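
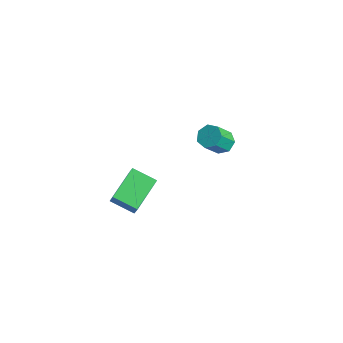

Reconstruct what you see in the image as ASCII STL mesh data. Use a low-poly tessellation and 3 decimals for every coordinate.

solid 
facet normal -0.073 0.625 -0.777
outer loop
vertex -1.682 1.661 0.961
vertex -1.971 2.118 1.356
vertex -1.32 2.031 1.225
endloop
endfacet
facet normal 0.779 -0.451 -0.436
outer loop
vertex -1.682 1.661 0.961
vertex -1.32 2.031 1.225
vertex -1.58 0.785 2.049
endloop
endfacet
facet normal 0.779 -0.451 -0.436
outer loop
vertex -1.58 0.785 2.049
vertex -1.32 2.031 1.225
vertex -1.218 1.155 2.313
endloop
endfacet
facet normal 0.073 -0.625 0.777
outer loop
vertex -1.58 0.785 2.049
vertex -1.218 1.155 2.313
vertex -1.869 1.242 2.444
endloop
endfacet
facet normal -0.073 0.625 -0.777
outer loop
vertex -1.32 2.031 1.225
vertex -1.971 2.118 1.356
vertex -1.448 2.467 1.588
endloop
endfacet
facet normal 0.973 0.216 0.083
outer loop
vertex -1.32 2.031 1.225
vertex -1.448 2.467 1.588
vertex -1.218 1.155 2.313
endloop
endfacet
facet normal 0.973 0.216 0.083
outer loop
vertex -1.218 1.155 2.313
vertex -1.448 2.467 1.588
vertex -1.346 1.591 2.675
endloop
endfacet
facet normal 0.073 -0.624 0.778
outer loop
vertex -1.218 1.155 2.313
vertex -1.346 1.591 2.675
vertex -1.869 1.242 2.444
endloop
endfacet
facet normal -0.073 0.625 -0.777
outer loop
vertex -1.448 2.467 1.588
vertex -1.971 2.118 1.356
vertex -1.97 2.64 1.776
endloop
endfacet
facet normal 0.434 0.721 0.540
outer loop
vertex -1.448 2.467 1.588
vertex -1.97 2.64 1.776
vertex -1.346 1.591 2.675
endloop
endfacet
facet normal 0.434 0.721 0.540
outer loop
vertex -1.346 1.591 2.675
vertex -1.97 2.64 1.776
vertex -1.868 1.764 2.864
endloop
endfacet
facet normal 0.074 -0.625 0.777
outer loop
vertex -1.346 1.591 2.675
vertex -1.868 1.764 2.864
vertex -1.869 1.242 2.444
endloop
endfacet
facet normal -0.073 0.625 -0.777
outer loop
vertex -1.97 2.64 1.776
vertex -1.971 2.118 1.356
vertex -2.493 2.42 1.648
endloop
endfacet
facet normal -0.431 0.682 0.590
outer loop
vertex -1.97 2.64 1.776
vertex -2.493 2.42 1.648
vertex -1.868 1.764 2.864
endloop
endfacet
facet normal -0.431 0.682 0.590
outer loop
vertex -1.868 1.764 2.864
vertex -2.493 2.42 1.648
vertex -2.391 1.544 2.736
endloop
endfacet
facet normal 0.073 -0.625 0.777
outer loop
vertex -1.868 1.764 2.864
vertex -2.391 1.544 2.736
vertex -1.869 1.242 2.444
endloop
endfacet
facet normal -0.073 0.625 -0.777
outer loop
vertex -2.493 2.42 1.648
vertex -1.971 2.118 1.356
vertex -2.623 1.972 1.3
endloop
endfacet
facet normal -0.972 0.130 0.196
outer loop
vertex -2.493 2.42 1.648
vertex -2.623 1.972 1.3
vertex -2.391 1.544 2.736
endloop
endfacet
facet normal -0.972 0.130 0.196
outer loop
vertex -2.391 1.544 2.736
vertex -2.623 1.972 1.3
vertex -2.521 1.097 2.388
endloop
endfacet
facet normal 0.072 -0.626 0.777
outer loop
vertex -2.391 1.544 2.736
vertex -2.521 1.097 2.388
vertex -1.869 1.242 2.444
endloop
endfacet
facet normal -0.074 0.626 -0.776
outer loop
vertex -2.623 1.972 1.3
vertex -1.971 2.118 1.356
vertex -2.262 1.635 0.994
endloop
endfacet
facet normal -0.780 -0.521 -0.346
outer loop
vertex -2.623 1.972 1.3
vertex -2.262 1.635 0.994
vertex -2.521 1.097 2.388
endloop
endfacet
facet normal -0.781 -0.521 -0.346
outer loop
vertex -2.521 1.097 2.388
vertex -2.262 1.635 0.994
vertex -2.16 0.759 2.082
endloop
endfacet
facet normal 0.072 -0.626 0.777
outer loop
vertex -2.521 1.097 2.388
vertex -2.16 0.759 2.082
vertex -1.869 1.242 2.444
endloop
endfacet
facet normal -0.072 0.626 -0.777
outer loop
vertex -2.262 1.635 0.994
vertex -1.971 2.118 1.356
vertex -1.682 1.661 0.961
endloop
endfacet
facet normal -0.001 -0.779 -0.627
outer loop
vertex -2.262 1.635 0.994
vertex -1.682 1.661 0.961
vertex -2.16 0.759 2.082
endloop
endfacet
facet normal -0.001 -0.779 -0.627
outer loop
vertex -2.16 0.759 2.082
vertex -1.682 1.661 0.961
vertex -1.58 0.785 2.049
endloop
endfacet
facet normal 0.072 -0.626 0.777
outer loop
vertex -2.16 0.759 2.082
vertex -1.58 0.785 2.049
vertex -1.869 1.242 2.444
endloop
endfacet
facet normal -0.491 0.156 -0.857
outer loop
vertex -1.759 -3.369 2.577
vertex -0.747 -2.737 2.112
vertex -1.099 -4.909 1.919
endloop
endfacet
facet normal -0.790 -0.494 0.363
outer loop
vertex -0.613 -5.063 2.768
vertex -1.759 -3.369 2.577
vertex -1.099 -4.909 1.919
endloop
endfacet
facet normal -0.490 0.156 -0.857
outer loop
vertex -1.099 -4.909 1.919
vertex -0.747 -2.737 2.112
vertex -0.087 -4.277 1.455
endloop
endfacet
facet normal 0.367 -0.856 -0.365
outer loop
vertex -0.087 -4.277 1.455
vertex -0.613 -5.063 2.768
vertex -1.099 -4.909 1.919
endloop
endfacet
facet normal -0.367 0.856 0.365
outer loop
vertex -1.759 -3.369 2.577
vertex -0.261 -2.891 2.961
vertex -0.747 -2.737 2.112
endloop
endfacet
facet normal -0.790 -0.494 0.363
outer loop
vertex -1.273 -3.523 3.425
vertex -1.759 -3.369 2.577
vertex -0.613 -5.063 2.768
endloop
endfacet
facet normal -0.367 0.856 0.366
outer loop
vertex -1.273 -3.523 3.425
vertex -0.261 -2.891 2.961
vertex -1.759 -3.369 2.577
endloop
endfacet
facet normal 0.790 0.494 -0.363
outer loop
vertex -0.747 -2.737 2.112
vertex -0.261 -2.891 2.961
vertex -0.087 -4.277 1.455
endloop
endfacet
facet normal 0.366 -0.856 -0.365
outer loop
vertex 0.399 -4.431 2.303
vertex -0.613 -5.063 2.768
vertex -0.087 -4.277 1.455
endloop
endfacet
facet normal 0.790 0.494 -0.363
outer loop
vertex -0.087 -4.277 1.455
vertex -0.261 -2.891 2.961
vertex 0.399 -4.431 2.303
endloop
endfacet
facet normal 0.491 -0.155 0.857
outer loop
vertex 0.399 -4.431 2.303
vertex -1.273 -3.523 3.425
vertex -0.613 -5.063 2.768
endloop
endfacet
facet normal 0.491 -0.156 0.857
outer loop
vertex -0.261 -2.891 2.961
vertex -1.273 -3.523 3.425
vertex 0.399 -4.431 2.303
endloop
endfacet

endsolid


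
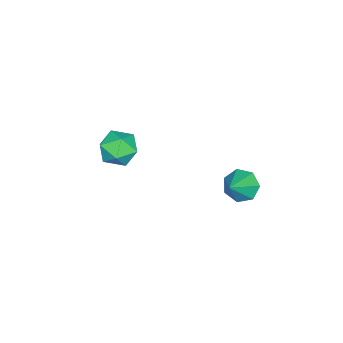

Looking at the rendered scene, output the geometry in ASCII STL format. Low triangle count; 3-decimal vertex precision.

solid 
facet normal -0.790 0.003 -0.613
outer loop
vertex 3.429 2.234 0.811
vertex 2.886 2.152 1.511
vertex 3.187 2.896 1.126
endloop
endfacet
facet normal 0.833 0.454 -0.315
outer loop
vertex 3.429 2.234 0.811
vertex 3.187 2.896 1.126
vertex 4.094 2.148 2.449
endloop
endfacet
facet normal -0.790 0.002 -0.614
outer loop
vertex 3.187 2.896 1.126
vertex 2.886 2.152 1.511
vertex 2.717 2.998 1.731
endloop
endfacet
facet normal 0.440 0.877 0.194
outer loop
vertex 3.187 2.896 1.126
vertex 2.717 2.998 1.731
vertex 4.094 2.148 2.449
endloop
endfacet
facet normal -0.790 0.002 -0.613
outer loop
vertex 2.717 2.998 1.731
vertex 2.886 2.152 1.511
vertex 2.375 2.463 2.17
endloop
endfacet
facet normal -0.008 0.637 0.770
outer loop
vertex 2.717 2.998 1.731
vertex 2.375 2.463 2.17
vertex 4.094 2.148 2.449
endloop
endfacet
facet normal -0.790 0.002 -0.613
outer loop
vertex 2.375 2.463 2.17
vertex 2.886 2.152 1.511
vertex 2.417 1.694 2.113
endloop
endfacet
facet normal -0.174 -0.082 0.981
outer loop
vertex 2.375 2.463 2.17
vertex 2.417 1.694 2.113
vertex 4.094 2.148 2.449
endloop
endfacet
facet normal -0.790 0.003 -0.613
outer loop
vertex 2.417 1.694 2.113
vertex 2.886 2.152 1.511
vertex 2.812 1.27 1.602
endloop
endfacet
facet normal 0.067 -0.742 0.667
outer loop
vertex 2.417 1.694 2.113
vertex 2.812 1.27 1.602
vertex 4.094 2.148 2.449
endloop
endfacet
facet normal -0.789 0.003 -0.614
outer loop
vertex 2.812 1.27 1.602
vertex 2.886 2.152 1.511
vertex 3.263 1.51 1.023
endloop
endfacet
facet normal 0.534 -0.843 0.066
outer loop
vertex 2.812 1.27 1.602
vertex 3.263 1.51 1.023
vertex 4.094 2.148 2.449
endloop
endfacet
facet normal -0.790 0.002 -0.613
outer loop
vertex 3.263 1.51 1.023
vertex 2.886 2.152 1.511
vertex 3.429 2.234 0.811
endloop
endfacet
facet normal 0.875 -0.309 -0.372
outer loop
vertex 3.263 1.51 1.023
vertex 3.429 2.234 0.811
vertex 4.094 2.148 2.449
endloop
endfacet
facet normal -0.245 0.677 0.694
outer loop
vertex 3.935 -2.549 2.754
vertex 3.144 -3.163 3.073
vertex 4.096 -3.264 3.508
endloop
endfacet
facet normal 0.455 0.693 0.560
outer loop
vertex 3.935 -2.549 2.754
vertex 4.096 -3.264 3.508
vertex 4.814 -3.126 2.753
endloop
endfacet
facet normal 0.544 0.828 -0.135
outer loop
vertex 3.935 -2.549 2.754
vertex 4.814 -3.126 2.753
vertex 4.306 -2.94 1.851
endloop
endfacet
facet normal -0.103 0.897 -0.430
outer loop
vertex 3.935 -2.549 2.754
vertex 4.306 -2.94 1.851
vertex 3.274 -2.963 2.049
endloop
endfacet
facet normal -0.590 0.803 0.082
outer loop
vertex 3.935 -2.549 2.754
vertex 3.274 -2.963 2.049
vertex 3.144 -3.163 3.073
endloop
endfacet
facet normal 0.720 0.043 0.693
outer loop
vertex 4.814 -3.126 2.753
vertex 4.096 -3.264 3.508
vertex 4.566 -4.097 3.071
endloop
endfacet
facet normal -0.414 0.018 0.910
outer loop
vertex 4.096 -3.264 3.508
vertex 3.144 -3.163 3.073
vertex 3.534 -4.12 3.269
endloop
endfacet
facet normal -0.972 0.222 -0.080
outer loop
vertex 3.144 -3.163 3.073
vertex 3.274 -2.963 2.049
vertex 3.026 -3.934 2.367
endloop
endfacet
facet normal -0.183 0.374 -0.909
outer loop
vertex 3.274 -2.963 2.049
vertex 4.306 -2.94 1.851
vertex 3.744 -3.796 1.612
endloop
endfacet
facet normal 0.863 0.263 -0.432
outer loop
vertex 4.306 -2.94 1.851
vertex 4.814 -3.126 2.753
vertex 4.696 -3.897 2.047
endloop
endfacet
facet normal 0.103 -0.897 0.430
outer loop
vertex 3.905 -4.511 2.366
vertex 4.566 -4.097 3.071
vertex 3.534 -4.12 3.269
endloop
endfacet
facet normal -0.544 -0.828 0.135
outer loop
vertex 3.905 -4.511 2.366
vertex 3.534 -4.12 3.269
vertex 3.026 -3.934 2.367
endloop
endfacet
facet normal -0.455 -0.693 -0.560
outer loop
vertex 3.905 -4.511 2.366
vertex 3.026 -3.934 2.367
vertex 3.744 -3.796 1.612
endloop
endfacet
facet normal 0.245 -0.677 -0.694
outer loop
vertex 3.905 -4.511 2.366
vertex 3.744 -3.796 1.612
vertex 4.696 -3.897 2.047
endloop
endfacet
facet normal 0.590 -0.803 -0.082
outer loop
vertex 3.905 -4.511 2.366
vertex 4.696 -3.897 2.047
vertex 4.566 -4.097 3.071
endloop
endfacet
facet normal 0.183 -0.374 0.909
outer loop
vertex 3.534 -4.12 3.269
vertex 4.566 -4.097 3.071
vertex 4.096 -3.264 3.508
endloop
endfacet
facet normal -0.863 -0.263 0.432
outer loop
vertex 3.026 -3.934 2.367
vertex 3.534 -4.12 3.269
vertex 3.144 -3.163 3.073
endloop
endfacet
facet normal -0.720 -0.043 -0.693
outer loop
vertex 3.744 -3.796 1.612
vertex 3.026 -3.934 2.367
vertex 3.274 -2.963 2.049
endloop
endfacet
facet normal 0.414 -0.018 -0.910
outer loop
vertex 4.696 -3.897 2.047
vertex 3.744 -3.796 1.612
vertex 4.306 -2.94 1.851
endloop
endfacet
facet normal 0.972 -0.222 0.080
outer loop
vertex 4.566 -4.097 3.071
vertex 4.696 -3.897 2.047
vertex 4.814 -3.126 2.753
endloop
endfacet

endsolid


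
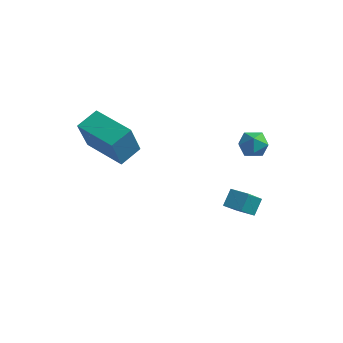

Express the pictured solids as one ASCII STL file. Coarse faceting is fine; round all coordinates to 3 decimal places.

solid 
facet normal -0.986 -0.157 0.064
outer loop
vertex 0.217 1.921 -2.915
vertex -0.057 3.23 -3.933
vertex 0.259 1.357 -3.653
endloop
endfacet
facet normal 0.163 -0.779 0.605
outer loop
vertex 1.097 1.49 -3.707
vertex 0.217 1.921 -2.915
vertex 0.259 1.357 -3.653
endloop
endfacet
facet normal -0.986 -0.157 0.064
outer loop
vertex 0.259 1.357 -3.653
vertex -0.057 3.23 -3.933
vertex -0.015 2.665 -4.67
endloop
endfacet
facet normal 0.045 -0.607 -0.793
outer loop
vertex -0.015 2.665 -4.67
vertex 1.097 1.49 -3.707
vertex 0.259 1.357 -3.653
endloop
endfacet
facet normal -0.045 0.607 0.793
outer loop
vertex 0.217 1.921 -2.915
vertex 0.781 3.363 -3.987
vertex -0.057 3.23 -3.933
endloop
endfacet
facet normal 0.164 -0.778 0.606
outer loop
vertex 1.055 2.055 -2.97
vertex 0.217 1.921 -2.915
vertex 1.097 1.49 -3.707
endloop
endfacet
facet normal -0.045 0.607 0.793
outer loop
vertex 1.055 2.055 -2.97
vertex 0.781 3.363 -3.987
vertex 0.217 1.921 -2.915
endloop
endfacet
facet normal -0.163 0.779 -0.606
outer loop
vertex -0.057 3.23 -3.933
vertex 0.781 3.363 -3.987
vertex -0.015 2.665 -4.67
endloop
endfacet
facet normal 0.045 -0.607 -0.793
outer loop
vertex 0.823 2.799 -4.725
vertex 1.097 1.49 -3.707
vertex -0.015 2.665 -4.67
endloop
endfacet
facet normal -0.164 0.779 -0.605
outer loop
vertex -0.015 2.665 -4.67
vertex 0.781 3.363 -3.987
vertex 0.823 2.799 -4.725
endloop
endfacet
facet normal 0.986 0.157 -0.064
outer loop
vertex 0.823 2.799 -4.725
vertex 1.055 2.055 -2.97
vertex 1.097 1.49 -3.707
endloop
endfacet
facet normal 0.986 0.157 -0.064
outer loop
vertex 0.781 3.363 -3.987
vertex 1.055 2.055 -2.97
vertex 0.823 2.799 -4.725
endloop
endfacet
facet normal -0.921 0.226 0.317
outer loop
vertex 0.505 3.017 -0.095
vertex 0.253 2.368 -0.365
vertex 0.504 2.408 0.337
endloop
endfacet
facet normal -0.426 0.524 0.738
outer loop
vertex 0.505 3.017 -0.095
vertex 0.504 2.408 0.337
vertex 1.089 2.871 0.346
endloop
endfacet
facet normal -0.015 0.943 0.332
outer loop
vertex 0.505 3.017 -0.095
vertex 1.089 2.871 0.346
vertex 1.199 3.118 -0.35
endloop
endfacet
facet normal -0.256 0.905 -0.339
outer loop
vertex 0.505 3.017 -0.095
vertex 1.199 3.118 -0.35
vertex 0.682 2.807 -0.789
endloop
endfacet
facet normal -0.816 0.462 -0.348
outer loop
vertex 0.505 3.017 -0.095
vertex 0.682 2.807 -0.789
vertex 0.253 2.368 -0.365
endloop
endfacet
facet normal -0.017 0.002 1.000
outer loop
vertex 1.089 2.871 0.346
vertex 0.504 2.408 0.337
vertex 1.198 2.133 0.349
endloop
endfacet
facet normal -0.817 -0.480 0.320
outer loop
vertex 0.504 2.408 0.337
vertex 0.253 2.368 -0.365
vertex 0.681 1.822 -0.09
endloop
endfacet
facet normal -0.647 -0.099 -0.756
outer loop
vertex 0.253 2.368 -0.365
vertex 0.682 2.807 -0.789
vertex 0.791 2.069 -0.786
endloop
endfacet
facet normal 0.258 0.619 -0.742
outer loop
vertex 0.682 2.807 -0.789
vertex 1.199 3.118 -0.35
vertex 1.376 2.532 -0.777
endloop
endfacet
facet normal 0.647 0.680 0.344
outer loop
vertex 1.199 3.118 -0.35
vertex 1.089 2.871 0.346
vertex 1.627 2.572 -0.075
endloop
endfacet
facet normal 0.256 -0.905 0.339
outer loop
vertex 1.375 1.923 -0.345
vertex 1.198 2.133 0.349
vertex 0.681 1.822 -0.09
endloop
endfacet
facet normal 0.015 -0.943 -0.332
outer loop
vertex 1.375 1.923 -0.345
vertex 0.681 1.822 -0.09
vertex 0.791 2.069 -0.786
endloop
endfacet
facet normal 0.426 -0.524 -0.738
outer loop
vertex 1.375 1.923 -0.345
vertex 0.791 2.069 -0.786
vertex 1.376 2.532 -0.777
endloop
endfacet
facet normal 0.921 -0.226 -0.317
outer loop
vertex 1.375 1.923 -0.345
vertex 1.376 2.532 -0.777
vertex 1.627 2.572 -0.075
endloop
endfacet
facet normal 0.816 -0.462 0.348
outer loop
vertex 1.375 1.923 -0.345
vertex 1.627 2.572 -0.075
vertex 1.198 2.133 0.349
endloop
endfacet
facet normal -0.258 -0.619 0.742
outer loop
vertex 0.681 1.822 -0.09
vertex 1.198 2.133 0.349
vertex 0.504 2.408 0.337
endloop
endfacet
facet normal -0.647 -0.680 -0.344
outer loop
vertex 0.791 2.069 -0.786
vertex 0.681 1.822 -0.09
vertex 0.253 2.368 -0.365
endloop
endfacet
facet normal 0.017 -0.002 -1.000
outer loop
vertex 1.376 2.532 -0.777
vertex 0.791 2.069 -0.786
vertex 0.682 2.807 -0.789
endloop
endfacet
facet normal 0.817 0.480 -0.320
outer loop
vertex 1.627 2.572 -0.075
vertex 1.376 2.532 -0.777
vertex 1.199 3.118 -0.35
endloop
endfacet
facet normal 0.647 0.099 0.756
outer loop
vertex 1.198 2.133 0.349
vertex 1.627 2.572 -0.075
vertex 1.089 2.871 0.346
endloop
endfacet
facet normal -0.972 0.049 0.228
outer loop
vertex -3.708 -3.144 1.622
vertex -3.531 -2.169 2.165
vertex -4.035 -2.194 0.022
endloop
endfacet
facet normal -0.157 -0.863 -0.480
outer loop
vertex -2.129 -2.291 -0.425
vertex -3.708 -3.144 1.622
vertex -4.035 -2.194 0.022
endloop
endfacet
facet normal -0.972 0.049 0.228
outer loop
vertex -4.035 -2.194 0.022
vertex -3.531 -2.169 2.165
vertex -3.858 -1.219 0.565
endloop
endfacet
facet normal -0.173 0.503 -0.847
outer loop
vertex -3.858 -1.219 0.565
vertex -2.129 -2.291 -0.425
vertex -4.035 -2.194 0.022
endloop
endfacet
facet normal 0.173 -0.503 0.847
outer loop
vertex -3.708 -3.144 1.622
vertex -1.625 -2.266 1.718
vertex -3.531 -2.169 2.165
endloop
endfacet
facet normal -0.157 -0.863 -0.480
outer loop
vertex -1.802 -3.241 1.175
vertex -3.708 -3.144 1.622
vertex -2.129 -2.291 -0.425
endloop
endfacet
facet normal 0.173 -0.503 0.847
outer loop
vertex -1.802 -3.241 1.175
vertex -1.625 -2.266 1.718
vertex -3.708 -3.144 1.622
endloop
endfacet
facet normal 0.157 0.863 0.480
outer loop
vertex -3.531 -2.169 2.165
vertex -1.625 -2.266 1.718
vertex -3.858 -1.219 0.565
endloop
endfacet
facet normal -0.173 0.503 -0.847
outer loop
vertex -1.952 -1.316 0.118
vertex -2.129 -2.291 -0.425
vertex -3.858 -1.219 0.565
endloop
endfacet
facet normal 0.157 0.863 0.480
outer loop
vertex -3.858 -1.219 0.565
vertex -1.625 -2.266 1.718
vertex -1.952 -1.316 0.118
endloop
endfacet
facet normal 0.972 -0.049 -0.228
outer loop
vertex -1.952 -1.316 0.118
vertex -1.802 -3.241 1.175
vertex -2.129 -2.291 -0.425
endloop
endfacet
facet normal 0.972 -0.049 -0.228
outer loop
vertex -1.625 -2.266 1.718
vertex -1.802 -3.241 1.175
vertex -1.952 -1.316 0.118
endloop
endfacet

endsolid


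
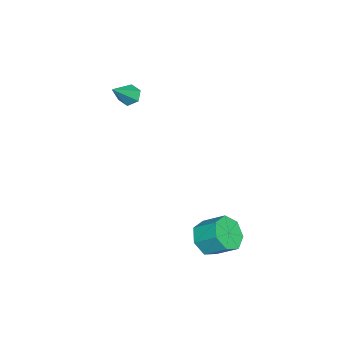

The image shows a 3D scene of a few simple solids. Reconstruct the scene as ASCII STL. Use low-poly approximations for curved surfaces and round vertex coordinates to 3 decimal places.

solid 
facet normal -0.114 -0.795 -0.596
outer loop
vertex 2.449 1.877 -4.509
vertex 1.64 1.751 -4.186
vertex 1.886 2.235 -4.879
endloop
endfacet
facet normal 0.665 0.385 -0.640
outer loop
vertex 2.449 1.877 -4.509
vertex 1.886 2.235 -4.879
vertex 2.589 2.855 -3.776
endloop
endfacet
facet normal 0.665 0.385 -0.640
outer loop
vertex 2.589 2.855 -3.776
vertex 1.886 2.235 -4.879
vertex 2.026 3.213 -4.146
endloop
endfacet
facet normal 0.114 0.795 0.596
outer loop
vertex 2.589 2.855 -3.776
vertex 2.026 3.213 -4.146
vertex 1.78 2.729 -3.454
endloop
endfacet
facet normal -0.114 -0.795 -0.596
outer loop
vertex 1.886 2.235 -4.879
vertex 1.64 1.751 -4.186
vertex 1.137 2.229 -4.728
endloop
endfacet
facet normal -0.162 0.607 -0.778
outer loop
vertex 1.886 2.235 -4.879
vertex 1.137 2.229 -4.728
vertex 2.026 3.213 -4.146
endloop
endfacet
facet normal -0.162 0.607 -0.778
outer loop
vertex 2.026 3.213 -4.146
vertex 1.137 2.229 -4.728
vertex 1.277 3.207 -3.995
endloop
endfacet
facet normal 0.114 0.795 0.596
outer loop
vertex 2.026 3.213 -4.146
vertex 1.277 3.207 -3.995
vertex 1.78 2.729 -3.454
endloop
endfacet
facet normal -0.114 -0.795 -0.596
outer loop
vertex 1.137 2.229 -4.728
vertex 1.64 1.751 -4.186
vertex 0.767 1.863 -4.169
endloop
endfacet
facet normal -0.867 0.372 -0.331
outer loop
vertex 1.137 2.229 -4.728
vertex 0.767 1.863 -4.169
vertex 1.277 3.207 -3.995
endloop
endfacet
facet normal -0.867 0.372 -0.331
outer loop
vertex 1.277 3.207 -3.995
vertex 0.767 1.863 -4.169
vertex 0.907 2.841 -3.436
endloop
endfacet
facet normal 0.114 0.795 0.596
outer loop
vertex 1.277 3.207 -3.995
vertex 0.907 2.841 -3.436
vertex 1.78 2.729 -3.454
endloop
endfacet
facet normal -0.114 -0.795 -0.596
outer loop
vertex 0.767 1.863 -4.169
vertex 1.64 1.751 -4.186
vertex 1.055 1.413 -3.623
endloop
endfacet
facet normal -0.919 -0.143 0.367
outer loop
vertex 0.767 1.863 -4.169
vertex 1.055 1.413 -3.623
vertex 0.907 2.841 -3.436
endloop
endfacet
facet normal -0.919 -0.143 0.367
outer loop
vertex 0.907 2.841 -3.436
vertex 1.055 1.413 -3.623
vertex 1.195 2.391 -2.89
endloop
endfacet
facet normal 0.114 0.795 0.595
outer loop
vertex 0.907 2.841 -3.436
vertex 1.195 2.391 -2.89
vertex 1.78 2.729 -3.454
endloop
endfacet
facet normal -0.114 -0.795 -0.596
outer loop
vertex 1.055 1.413 -3.623
vertex 1.64 1.751 -4.186
vertex 1.783 1.217 -3.501
endloop
endfacet
facet normal -0.280 -0.550 0.787
outer loop
vertex 1.055 1.413 -3.623
vertex 1.783 1.217 -3.501
vertex 1.195 2.391 -2.89
endloop
endfacet
facet normal -0.279 -0.550 0.788
outer loop
vertex 1.195 2.391 -2.89
vertex 1.783 1.217 -3.501
vertex 1.923 2.195 -2.769
endloop
endfacet
facet normal 0.115 0.795 0.596
outer loop
vertex 1.195 2.391 -2.89
vertex 1.923 2.195 -2.769
vertex 1.78 2.729 -3.454
endloop
endfacet
facet normal -0.114 -0.795 -0.596
outer loop
vertex 1.783 1.217 -3.501
vertex 1.64 1.751 -4.186
vertex 2.403 1.424 -3.896
endloop
endfacet
facet normal 0.573 -0.542 0.615
outer loop
vertex 1.783 1.217 -3.501
vertex 2.403 1.424 -3.896
vertex 1.923 2.195 -2.769
endloop
endfacet
facet normal 0.572 -0.543 0.615
outer loop
vertex 1.923 2.195 -2.769
vertex 2.403 1.424 -3.896
vertex 2.543 2.402 -3.163
endloop
endfacet
facet normal 0.113 0.795 0.596
outer loop
vertex 1.923 2.195 -2.769
vertex 2.543 2.402 -3.163
vertex 1.78 2.729 -3.454
endloop
endfacet
facet normal -0.114 -0.795 -0.596
outer loop
vertex 2.403 1.424 -3.896
vertex 1.64 1.751 -4.186
vertex 2.449 1.877 -4.509
endloop
endfacet
facet normal 0.992 -0.127 -0.020
outer loop
vertex 2.403 1.424 -3.896
vertex 2.449 1.877 -4.509
vertex 2.543 2.402 -3.163
endloop
endfacet
facet normal 0.992 -0.127 -0.020
outer loop
vertex 2.543 2.402 -3.163
vertex 2.449 1.877 -4.509
vertex 2.589 2.855 -3.776
endloop
endfacet
facet normal 0.113 0.795 0.596
outer loop
vertex 2.543 2.402 -3.163
vertex 2.589 2.855 -3.776
vertex 1.78 2.729 -3.454
endloop
endfacet
facet normal -0.687 0.269 -0.675
outer loop
vertex -3.41 -3.334 -0.64
vertex -3.823 -3.368 -0.233
vertex -3.542 -2.868 -0.32
endloop
endfacet
facet normal 0.866 0.426 -0.263
outer loop
vertex -3.41 -3.334 -0.64
vertex -3.542 -2.868 -0.32
vertex -2.737 -3.792 0.833
endloop
endfacet
facet normal -0.687 0.269 -0.675
outer loop
vertex -3.542 -2.868 -0.32
vertex -3.823 -3.368 -0.233
vertex -3.954 -2.902 0.086
endloop
endfacet
facet normal 0.350 0.835 0.425
outer loop
vertex -3.542 -2.868 -0.32
vertex -3.954 -2.902 0.086
vertex -2.737 -3.792 0.833
endloop
endfacet
facet normal -0.687 0.269 -0.675
outer loop
vertex -3.954 -2.902 0.086
vertex -3.823 -3.368 -0.233
vertex -4.235 -3.402 0.173
endloop
endfacet
facet normal -0.308 0.328 0.893
outer loop
vertex -3.954 -2.902 0.086
vertex -4.235 -3.402 0.173
vertex -2.737 -3.792 0.833
endloop
endfacet
facet normal -0.687 0.269 -0.675
outer loop
vertex -4.235 -3.402 0.173
vertex -3.823 -3.368 -0.233
vertex -4.104 -3.868 -0.146
endloop
endfacet
facet normal -0.449 -0.587 0.673
outer loop
vertex -4.235 -3.402 0.173
vertex -4.104 -3.868 -0.146
vertex -2.737 -3.792 0.833
endloop
endfacet
facet normal -0.687 0.269 -0.675
outer loop
vertex -4.104 -3.868 -0.146
vertex -3.823 -3.368 -0.233
vertex -3.691 -3.834 -0.553
endloop
endfacet
facet normal 0.067 -0.998 -0.016
outer loop
vertex -4.104 -3.868 -0.146
vertex -3.691 -3.834 -0.553
vertex -2.737 -3.792 0.833
endloop
endfacet
facet normal -0.687 0.269 -0.675
outer loop
vertex -3.691 -3.834 -0.553
vertex -3.823 -3.368 -0.233
vertex -3.41 -3.334 -0.64
endloop
endfacet
facet normal 0.724 -0.491 -0.484
outer loop
vertex -3.691 -3.834 -0.553
vertex -3.41 -3.334 -0.64
vertex -2.737 -3.792 0.833
endloop
endfacet

endsolid


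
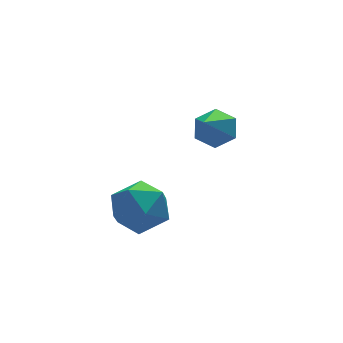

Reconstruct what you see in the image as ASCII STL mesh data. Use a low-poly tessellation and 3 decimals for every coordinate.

solid 
facet normal -0.932 0.319 -0.173
outer loop
vertex -3.638 1.765 -3.383
vertex -4.016 1.149 -2.481
vertex -3.67 2.242 -2.33
endloop
endfacet
facet normal -0.454 0.806 -0.379
outer loop
vertex -3.638 1.765 -3.383
vertex -3.67 2.242 -2.33
vertex -2.762 2.428 -3.022
endloop
endfacet
facet normal -0.025 0.503 -0.864
outer loop
vertex -3.638 1.765 -3.383
vertex -2.762 2.428 -3.022
vertex -2.546 1.449 -3.599
endloop
endfacet
facet normal -0.238 -0.170 -0.956
outer loop
vertex -3.638 1.765 -3.383
vertex -2.546 1.449 -3.599
vertex -3.321 0.658 -3.265
endloop
endfacet
facet normal -0.799 -0.285 -0.530
outer loop
vertex -3.638 1.765 -3.383
vertex -3.321 0.658 -3.265
vertex -4.016 1.149 -2.481
endloop
endfacet
facet normal -0.058 0.981 0.188
outer loop
vertex -2.762 2.428 -3.022
vertex -3.67 2.242 -2.33
vertex -2.599 2.222 -1.895
endloop
endfacet
facet normal -0.831 0.191 0.522
outer loop
vertex -3.67 2.242 -2.33
vertex -4.016 1.149 -2.481
vertex -3.374 1.431 -1.561
endloop
endfacet
facet normal -0.616 -0.786 -0.054
outer loop
vertex -4.016 1.149 -2.481
vertex -3.321 0.658 -3.265
vertex -3.158 0.452 -2.138
endloop
endfacet
facet normal 0.291 -0.600 -0.745
outer loop
vertex -3.321 0.658 -3.265
vertex -2.546 1.449 -3.599
vertex -2.25 0.638 -2.83
endloop
endfacet
facet normal 0.637 0.491 -0.595
outer loop
vertex -2.546 1.449 -3.599
vertex -2.762 2.428 -3.022
vertex -1.904 1.731 -2.679
endloop
endfacet
facet normal 0.238 0.170 0.956
outer loop
vertex -2.282 1.115 -1.777
vertex -2.599 2.222 -1.895
vertex -3.374 1.431 -1.561
endloop
endfacet
facet normal 0.025 -0.503 0.864
outer loop
vertex -2.282 1.115 -1.777
vertex -3.374 1.431 -1.561
vertex -3.158 0.452 -2.138
endloop
endfacet
facet normal 0.454 -0.806 0.379
outer loop
vertex -2.282 1.115 -1.777
vertex -3.158 0.452 -2.138
vertex -2.25 0.638 -2.83
endloop
endfacet
facet normal 0.932 -0.319 0.173
outer loop
vertex -2.282 1.115 -1.777
vertex -2.25 0.638 -2.83
vertex -1.904 1.731 -2.679
endloop
endfacet
facet normal 0.799 0.285 0.530
outer loop
vertex -2.282 1.115 -1.777
vertex -1.904 1.731 -2.679
vertex -2.599 2.222 -1.895
endloop
endfacet
facet normal -0.291 0.600 0.745
outer loop
vertex -3.374 1.431 -1.561
vertex -2.599 2.222 -1.895
vertex -3.67 2.242 -2.33
endloop
endfacet
facet normal -0.637 -0.491 0.595
outer loop
vertex -3.158 0.452 -2.138
vertex -3.374 1.431 -1.561
vertex -4.016 1.149 -2.481
endloop
endfacet
facet normal 0.058 -0.981 -0.188
outer loop
vertex -2.25 0.638 -2.83
vertex -3.158 0.452 -2.138
vertex -3.321 0.658 -3.265
endloop
endfacet
facet normal 0.831 -0.191 -0.522
outer loop
vertex -1.904 1.731 -2.679
vertex -2.25 0.638 -2.83
vertex -2.546 1.449 -3.599
endloop
endfacet
facet normal 0.616 0.786 0.054
outer loop
vertex -2.599 2.222 -1.895
vertex -1.904 1.731 -2.679
vertex -2.762 2.428 -3.022
endloop
endfacet
facet normal 0.480 0.564 -0.672
outer loop
vertex 1.419 3.405 -1.695
vertex 0.937 4.061 -1.489
vertex 1.661 3.928 -1.084
endloop
endfacet
facet normal 0.614 -0.703 0.359
outer loop
vertex 1.419 3.405 -1.695
vertex 1.661 3.928 -1.084
vertex -0.017 2.939 -0.151
endloop
endfacet
facet normal 0.480 0.564 -0.672
outer loop
vertex 1.661 3.928 -1.084
vertex 0.937 4.061 -1.489
vertex 1.179 4.584 -0.878
endloop
endfacet
facet normal 0.459 0.058 0.887
outer loop
vertex 1.661 3.928 -1.084
vertex 1.179 4.584 -0.878
vertex -0.017 2.939 -0.151
endloop
endfacet
facet normal 0.480 0.564 -0.672
outer loop
vertex 1.179 4.584 -0.878
vertex 0.937 4.061 -1.489
vertex 0.455 4.717 -1.283
endloop
endfacet
facet normal -0.320 0.568 0.758
outer loop
vertex 1.179 4.584 -0.878
vertex 0.455 4.717 -1.283
vertex -0.017 2.939 -0.151
endloop
endfacet
facet normal 0.480 0.564 -0.672
outer loop
vertex 0.455 4.717 -1.283
vertex 0.937 4.061 -1.489
vertex 0.213 4.194 -1.894
endloop
endfacet
facet normal -0.943 0.316 0.103
outer loop
vertex 0.455 4.717 -1.283
vertex 0.213 4.194 -1.894
vertex -0.017 2.939 -0.151
endloop
endfacet
facet normal 0.480 0.564 -0.672
outer loop
vertex 0.213 4.194 -1.894
vertex 0.937 4.061 -1.489
vertex 0.695 3.538 -2.1
endloop
endfacet
facet normal -0.788 -0.446 -0.425
outer loop
vertex 0.213 4.194 -1.894
vertex 0.695 3.538 -2.1
vertex -0.017 2.939 -0.151
endloop
endfacet
facet normal 0.480 0.564 -0.672
outer loop
vertex 0.695 3.538 -2.1
vertex 0.937 4.061 -1.489
vertex 1.419 3.405 -1.695
endloop
endfacet
facet normal -0.009 -0.955 -0.297
outer loop
vertex 0.695 3.538 -2.1
vertex 1.419 3.405 -1.695
vertex -0.017 2.939 -0.151
endloop
endfacet

endsolid


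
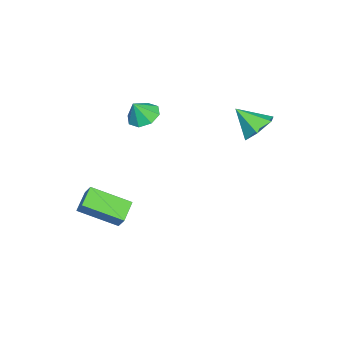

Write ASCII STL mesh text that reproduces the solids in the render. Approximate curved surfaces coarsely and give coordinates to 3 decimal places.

solid 
facet normal -0.430 0.268 -0.862
outer loop
vertex 1.116 -1.486 0.523
vertex 0.34 -1.584 0.88
vertex 0.897 -0.933 0.804
endloop
endfacet
facet normal 0.935 0.237 0.262
outer loop
vertex 1.116 -1.486 0.523
vertex 0.897 -0.933 0.804
vertex 0.84 -1.896 1.88
endloop
endfacet
facet normal -0.432 0.269 -0.861
outer loop
vertex 0.897 -0.933 0.804
vertex 0.34 -1.584 0.88
vertex 0.351 -0.762 1.131
endloop
endfacet
facet normal 0.538 0.614 0.578
outer loop
vertex 0.897 -0.933 0.804
vertex 0.351 -0.762 1.131
vertex 0.84 -1.896 1.88
endloop
endfacet
facet normal -0.430 0.269 -0.862
outer loop
vertex 0.351 -0.762 1.131
vertex 0.34 -1.584 0.88
vertex -0.201 -1.072 1.31
endloop
endfacet
facet normal -0.032 0.541 0.840
outer loop
vertex 0.351 -0.762 1.131
vertex -0.201 -1.072 1.31
vertex 0.84 -1.896 1.88
endloop
endfacet
facet normal -0.432 0.268 -0.862
outer loop
vertex -0.201 -1.072 1.31
vertex 0.34 -1.584 0.88
vertex -0.436 -1.683 1.238
endloop
endfacet
facet normal -0.440 0.064 0.896
outer loop
vertex -0.201 -1.072 1.31
vertex -0.436 -1.683 1.238
vertex 0.84 -1.896 1.88
endloop
endfacet
facet normal -0.432 0.268 -0.861
outer loop
vertex -0.436 -1.683 1.238
vertex 0.34 -1.584 0.88
vertex -0.217 -2.236 0.956
endloop
endfacet
facet normal -0.448 -0.541 0.712
outer loop
vertex -0.436 -1.683 1.238
vertex -0.217 -2.236 0.956
vertex 0.84 -1.896 1.88
endloop
endfacet
facet normal -0.431 0.268 -0.862
outer loop
vertex -0.217 -2.236 0.956
vertex 0.34 -1.584 0.88
vertex 0.329 -2.407 0.63
endloop
endfacet
facet normal -0.051 -0.917 0.396
outer loop
vertex -0.217 -2.236 0.956
vertex 0.329 -2.407 0.63
vertex 0.84 -1.896 1.88
endloop
endfacet
facet normal -0.431 0.268 -0.862
outer loop
vertex 0.329 -2.407 0.63
vertex 0.34 -1.584 0.88
vertex 0.881 -2.097 0.45
endloop
endfacet
facet normal 0.518 -0.845 0.134
outer loop
vertex 0.329 -2.407 0.63
vertex 0.881 -2.097 0.45
vertex 0.84 -1.896 1.88
endloop
endfacet
facet normal -0.430 0.268 -0.862
outer loop
vertex 0.881 -2.097 0.45
vertex 0.34 -1.584 0.88
vertex 1.116 -1.486 0.523
endloop
endfacet
facet normal 0.927 -0.366 0.078
outer loop
vertex 0.881 -2.097 0.45
vertex 1.116 -1.486 0.523
vertex 0.84 -1.896 1.88
endloop
endfacet
facet normal 0.004 0.755 -0.656
outer loop
vertex 0.292 3.502 0.405
vertex -0.467 3.9 0.859
vertex 0.436 4.131 1.13
endloop
endfacet
facet normal 0.873 -0.441 0.210
outer loop
vertex 0.292 3.502 0.405
vertex 0.436 4.131 1.13
vertex -0.473 2.7 1.901
endloop
endfacet
facet normal 0.004 0.755 -0.656
outer loop
vertex 0.436 4.131 1.13
vertex -0.467 3.9 0.859
vertex -0.324 4.529 1.584
endloop
endfacet
facet normal 0.548 0.099 0.830
outer loop
vertex 0.436 4.131 1.13
vertex -0.324 4.529 1.584
vertex -0.473 2.7 1.901
endloop
endfacet
facet normal 0.004 0.755 -0.656
outer loop
vertex -0.324 4.529 1.584
vertex -0.467 3.9 0.859
vertex -1.226 4.298 1.313
endloop
endfacet
facet normal -0.326 0.187 0.927
outer loop
vertex -0.324 4.529 1.584
vertex -1.226 4.298 1.313
vertex -0.473 2.7 1.901
endloop
endfacet
facet normal 0.004 0.755 -0.655
outer loop
vertex -1.226 4.298 1.313
vertex -0.467 3.9 0.859
vertex -1.369 3.67 0.588
endloop
endfacet
facet normal -0.876 -0.265 0.402
outer loop
vertex -1.226 4.298 1.313
vertex -1.369 3.67 0.588
vertex -0.473 2.7 1.901
endloop
endfacet
facet normal 0.004 0.755 -0.655
outer loop
vertex -1.369 3.67 0.588
vertex -0.467 3.9 0.859
vertex -0.61 3.272 0.134
endloop
endfacet
facet normal -0.552 -0.805 -0.218
outer loop
vertex -1.369 3.67 0.588
vertex -0.61 3.272 0.134
vertex -0.473 2.7 1.901
endloop
endfacet
facet normal 0.004 0.755 -0.655
outer loop
vertex -0.61 3.272 0.134
vertex -0.467 3.9 0.859
vertex 0.292 3.502 0.405
endloop
endfacet
facet normal 0.322 -0.893 -0.314
outer loop
vertex -0.61 3.272 0.134
vertex 0.292 3.502 0.405
vertex -0.473 2.7 1.901
endloop
endfacet
facet normal -0.905 -0.074 0.420
outer loop
vertex 3.709 -2.787 -2.339
vertex 3.126 -0.939 -3.27
vertex 3.433 -3.212 -3.008
endloop
endfacet
facet normal 0.272 -0.859 0.434
outer loop
vertex 4.554 -3.121 -3.53
vertex 3.709 -2.787 -2.339
vertex 3.433 -3.212 -3.008
endloop
endfacet
facet normal -0.904 -0.074 0.421
outer loop
vertex 3.433 -3.212 -3.008
vertex 3.126 -0.939 -3.27
vertex 2.849 -1.364 -3.94
endloop
endfacet
facet normal -0.330 -0.506 -0.797
outer loop
vertex 2.849 -1.364 -3.94
vertex 4.554 -3.121 -3.53
vertex 3.433 -3.212 -3.008
endloop
endfacet
facet normal 0.330 0.506 0.797
outer loop
vertex 3.709 -2.787 -2.339
vertex 4.247 -0.848 -3.792
vertex 3.126 -0.939 -3.27
endloop
endfacet
facet normal 0.271 -0.860 0.433
outer loop
vertex 4.831 -2.696 -2.86
vertex 3.709 -2.787 -2.339
vertex 4.554 -3.121 -3.53
endloop
endfacet
facet normal 0.329 0.506 0.797
outer loop
vertex 4.831 -2.696 -2.86
vertex 4.247 -0.848 -3.792
vertex 3.709 -2.787 -2.339
endloop
endfacet
facet normal -0.271 0.860 -0.433
outer loop
vertex 3.126 -0.939 -3.27
vertex 4.247 -0.848 -3.792
vertex 2.849 -1.364 -3.94
endloop
endfacet
facet normal -0.329 -0.506 -0.797
outer loop
vertex 3.971 -1.273 -4.461
vertex 4.554 -3.121 -3.53
vertex 2.849 -1.364 -3.94
endloop
endfacet
facet normal -0.271 0.859 -0.434
outer loop
vertex 2.849 -1.364 -3.94
vertex 4.247 -0.848 -3.792
vertex 3.971 -1.273 -4.461
endloop
endfacet
facet normal 0.904 0.073 -0.420
outer loop
vertex 3.971 -1.273 -4.461
vertex 4.831 -2.696 -2.86
vertex 4.554 -3.121 -3.53
endloop
endfacet
facet normal 0.904 0.074 -0.420
outer loop
vertex 4.247 -0.848 -3.792
vertex 4.831 -2.696 -2.86
vertex 3.971 -1.273 -4.461
endloop
endfacet

endsolid


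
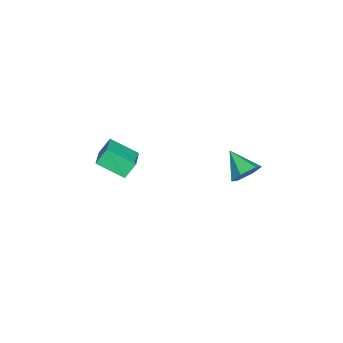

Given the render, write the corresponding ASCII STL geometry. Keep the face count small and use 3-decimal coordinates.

solid 
facet normal -0.388 0.430 0.815
outer loop
vertex -1.937 -3.238 -0.919
vertex -1.987 -1.931 -1.632
vertex -3.162 -3.521 -1.353
endloop
endfacet
facet normal 0.033 -0.878 0.478
outer loop
vertex -2.793 -3.929 -2.128
vertex -1.937 -3.238 -0.919
vertex -3.162 -3.521 -1.353
endloop
endfacet
facet normal -0.388 0.430 0.815
outer loop
vertex -3.162 -3.521 -1.353
vertex -1.987 -1.931 -1.632
vertex -3.212 -2.214 -2.066
endloop
endfacet
facet normal -0.921 -0.213 -0.326
outer loop
vertex -3.212 -2.214 -2.066
vertex -2.793 -3.929 -2.128
vertex -3.162 -3.521 -1.353
endloop
endfacet
facet normal 0.921 0.213 0.326
outer loop
vertex -1.937 -3.238 -0.919
vertex -1.618 -2.339 -2.407
vertex -1.987 -1.931 -1.632
endloop
endfacet
facet normal 0.033 -0.878 0.478
outer loop
vertex -1.568 -3.646 -1.694
vertex -1.937 -3.238 -0.919
vertex -2.793 -3.929 -2.128
endloop
endfacet
facet normal 0.921 0.213 0.326
outer loop
vertex -1.568 -3.646 -1.694
vertex -1.618 -2.339 -2.407
vertex -1.937 -3.238 -0.919
endloop
endfacet
facet normal -0.033 0.878 -0.478
outer loop
vertex -1.987 -1.931 -1.632
vertex -1.618 -2.339 -2.407
vertex -3.212 -2.214 -2.066
endloop
endfacet
facet normal -0.921 -0.213 -0.326
outer loop
vertex -2.843 -2.622 -2.841
vertex -2.793 -3.929 -2.128
vertex -3.212 -2.214 -2.066
endloop
endfacet
facet normal -0.033 0.878 -0.478
outer loop
vertex -3.212 -2.214 -2.066
vertex -1.618 -2.339 -2.407
vertex -2.843 -2.622 -2.841
endloop
endfacet
facet normal 0.388 -0.430 -0.815
outer loop
vertex -2.843 -2.622 -2.841
vertex -1.568 -3.646 -1.694
vertex -2.793 -3.929 -2.128
endloop
endfacet
facet normal 0.388 -0.430 -0.815
outer loop
vertex -1.618 -2.339 -2.407
vertex -1.568 -3.646 -1.694
vertex -2.843 -2.622 -2.841
endloop
endfacet
facet normal 0.523 0.694 -0.495
outer loop
vertex -2.141 2.701 -1.232
vertex -2.741 2.819 -1.7
vertex -2.671 3.229 -1.052
endloop
endfacet
facet normal 0.231 -0.098 0.968
outer loop
vertex -2.141 2.701 -1.232
vertex -2.671 3.229 -1.052
vertex -3.479 1.841 -1.0
endloop
endfacet
facet normal 0.523 0.694 -0.495
outer loop
vertex -2.671 3.229 -1.052
vertex -2.741 2.819 -1.7
vertex -3.271 3.347 -1.52
endloop
endfacet
facet normal -0.536 0.341 0.773
outer loop
vertex -2.671 3.229 -1.052
vertex -3.271 3.347 -1.52
vertex -3.479 1.841 -1.0
endloop
endfacet
facet normal 0.522 0.693 -0.496
outer loop
vertex -3.271 3.347 -1.52
vertex -2.741 2.819 -1.7
vertex -3.341 2.936 -2.168
endloop
endfacet
facet normal -0.990 0.142 0.017
outer loop
vertex -3.271 3.347 -1.52
vertex -3.341 2.936 -2.168
vertex -3.479 1.841 -1.0
endloop
endfacet
facet normal 0.523 0.693 -0.497
outer loop
vertex -3.341 2.936 -2.168
vertex -2.741 2.819 -1.7
vertex -2.811 2.408 -2.347
endloop
endfacet
facet normal -0.677 -0.495 -0.544
outer loop
vertex -3.341 2.936 -2.168
vertex -2.811 2.408 -2.347
vertex -3.479 1.841 -1.0
endloop
endfacet
facet normal 0.523 0.692 -0.497
outer loop
vertex -2.811 2.408 -2.347
vertex -2.741 2.819 -1.7
vertex -2.211 2.29 -1.879
endloop
endfacet
facet normal 0.089 -0.933 -0.349
outer loop
vertex -2.811 2.408 -2.347
vertex -2.211 2.29 -1.879
vertex -3.479 1.841 -1.0
endloop
endfacet
facet normal 0.523 0.692 -0.497
outer loop
vertex -2.211 2.29 -1.879
vertex -2.741 2.819 -1.7
vertex -2.141 2.701 -1.232
endloop
endfacet
facet normal 0.543 -0.734 0.408
outer loop
vertex -2.211 2.29 -1.879
vertex -2.141 2.701 -1.232
vertex -3.479 1.841 -1.0
endloop
endfacet

endsolid


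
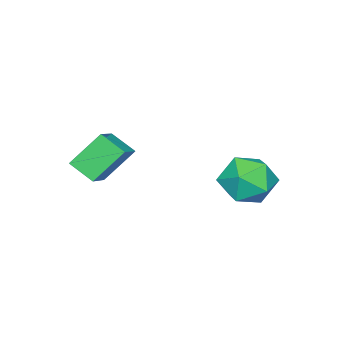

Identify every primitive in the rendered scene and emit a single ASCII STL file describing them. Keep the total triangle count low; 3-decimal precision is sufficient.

solid 
facet normal -0.543 0.406 0.735
outer loop
vertex 1.56 -3.998 -1.555
vertex 2.651 -3.623 -0.956
vertex 1.532 -3.027 -2.112
endloop
endfacet
facet normal -0.839 -0.289 -0.461
outer loop
vertex 2.429 -3.697 -3.324
vertex 1.56 -3.998 -1.555
vertex 1.532 -3.027 -2.112
endloop
endfacet
facet normal -0.543 0.406 0.735
outer loop
vertex 1.532 -3.027 -2.112
vertex 2.651 -3.623 -0.956
vertex 2.623 -2.652 -1.513
endloop
endfacet
facet normal -0.025 0.867 -0.498
outer loop
vertex 2.623 -2.652 -1.513
vertex 2.429 -3.697 -3.324
vertex 1.532 -3.027 -2.112
endloop
endfacet
facet normal 0.025 -0.867 0.498
outer loop
vertex 1.56 -3.998 -1.555
vertex 3.548 -4.293 -2.168
vertex 2.651 -3.623 -0.956
endloop
endfacet
facet normal -0.839 -0.289 -0.461
outer loop
vertex 2.457 -4.668 -2.767
vertex 1.56 -3.998 -1.555
vertex 2.429 -3.697 -3.324
endloop
endfacet
facet normal 0.025 -0.867 0.498
outer loop
vertex 2.457 -4.668 -2.767
vertex 3.548 -4.293 -2.168
vertex 1.56 -3.998 -1.555
endloop
endfacet
facet normal 0.839 0.289 0.461
outer loop
vertex 2.651 -3.623 -0.956
vertex 3.548 -4.293 -2.168
vertex 2.623 -2.652 -1.513
endloop
endfacet
facet normal -0.025 0.867 -0.498
outer loop
vertex 3.52 -3.322 -2.725
vertex 2.429 -3.697 -3.324
vertex 2.623 -2.652 -1.513
endloop
endfacet
facet normal 0.839 0.289 0.461
outer loop
vertex 2.623 -2.652 -1.513
vertex 3.548 -4.293 -2.168
vertex 3.52 -3.322 -2.725
endloop
endfacet
facet normal 0.543 -0.406 -0.735
outer loop
vertex 3.52 -3.322 -2.725
vertex 2.457 -4.668 -2.767
vertex 2.429 -3.697 -3.324
endloop
endfacet
facet normal 0.543 -0.406 -0.735
outer loop
vertex 3.548 -4.293 -2.168
vertex 2.457 -4.668 -2.767
vertex 3.52 -3.322 -2.725
endloop
endfacet
facet normal 0.419 0.700 0.579
outer loop
vertex -0.791 0.806 -3.937
vertex -1.365 0.384 -3.012
vertex -0.307 -0.028 -3.279
endloop
endfacet
facet normal 0.851 0.524 0.039
outer loop
vertex -0.791 0.806 -3.937
vertex -0.307 -0.028 -3.279
vertex -0.222 -0.079 -4.442
endloop
endfacet
facet normal 0.502 0.649 -0.572
outer loop
vertex -0.791 0.806 -3.937
vertex -0.222 -0.079 -4.442
vertex -1.229 0.301 -4.894
endloop
endfacet
facet normal -0.146 0.901 -0.408
outer loop
vertex -0.791 0.806 -3.937
vertex -1.229 0.301 -4.894
vertex -1.936 0.587 -4.01
endloop
endfacet
facet normal -0.198 0.932 0.303
outer loop
vertex -0.791 0.806 -3.937
vertex -1.936 0.587 -4.01
vertex -1.365 0.384 -3.012
endloop
endfacet
facet normal 0.981 -0.175 0.079
outer loop
vertex -0.222 -0.079 -4.442
vertex -0.307 -0.028 -3.279
vertex -0.444 -1.047 -3.83
endloop
endfacet
facet normal 0.283 0.108 0.953
outer loop
vertex -0.307 -0.028 -3.279
vertex -1.365 0.384 -3.012
vertex -1.151 -0.761 -2.946
endloop
endfacet
facet normal -0.713 0.484 0.507
outer loop
vertex -1.365 0.384 -3.012
vertex -1.936 0.587 -4.01
vertex -2.158 -0.381 -3.398
endloop
endfacet
facet normal -0.630 0.433 -0.644
outer loop
vertex -1.936 0.587 -4.01
vertex -1.229 0.301 -4.894
vertex -2.073 -0.432 -4.561
endloop
endfacet
facet normal 0.417 0.026 -0.908
outer loop
vertex -1.229 0.301 -4.894
vertex -0.222 -0.079 -4.442
vertex -1.015 -0.844 -4.828
endloop
endfacet
facet normal 0.146 -0.901 0.408
outer loop
vertex -1.589 -1.266 -3.903
vertex -0.444 -1.047 -3.83
vertex -1.151 -0.761 -2.946
endloop
endfacet
facet normal -0.502 -0.649 0.572
outer loop
vertex -1.589 -1.266 -3.903
vertex -1.151 -0.761 -2.946
vertex -2.158 -0.381 -3.398
endloop
endfacet
facet normal -0.851 -0.524 -0.039
outer loop
vertex -1.589 -1.266 -3.903
vertex -2.158 -0.381 -3.398
vertex -2.073 -0.432 -4.561
endloop
endfacet
facet normal -0.419 -0.700 -0.579
outer loop
vertex -1.589 -1.266 -3.903
vertex -2.073 -0.432 -4.561
vertex -1.015 -0.844 -4.828
endloop
endfacet
facet normal 0.198 -0.932 -0.303
outer loop
vertex -1.589 -1.266 -3.903
vertex -1.015 -0.844 -4.828
vertex -0.444 -1.047 -3.83
endloop
endfacet
facet normal 0.630 -0.433 0.644
outer loop
vertex -1.151 -0.761 -2.946
vertex -0.444 -1.047 -3.83
vertex -0.307 -0.028 -3.279
endloop
endfacet
facet normal -0.417 -0.026 0.908
outer loop
vertex -2.158 -0.381 -3.398
vertex -1.151 -0.761 -2.946
vertex -1.365 0.384 -3.012
endloop
endfacet
facet normal -0.981 0.175 -0.079
outer loop
vertex -2.073 -0.432 -4.561
vertex -2.158 -0.381 -3.398
vertex -1.936 0.587 -4.01
endloop
endfacet
facet normal -0.283 -0.108 -0.953
outer loop
vertex -1.015 -0.844 -4.828
vertex -2.073 -0.432 -4.561
vertex -1.229 0.301 -4.894
endloop
endfacet
facet normal 0.713 -0.484 -0.507
outer loop
vertex -0.444 -1.047 -3.83
vertex -1.015 -0.844 -4.828
vertex -0.222 -0.079 -4.442
endloop
endfacet

endsolid


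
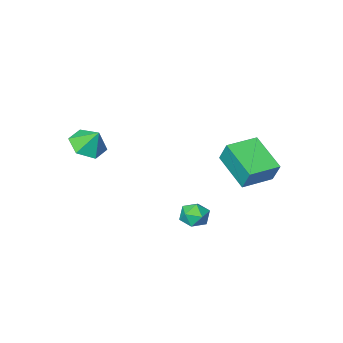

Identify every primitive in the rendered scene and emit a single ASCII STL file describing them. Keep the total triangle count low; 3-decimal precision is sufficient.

solid 
facet normal -0.393 0.585 0.710
outer loop
vertex 0.813 3.425 -1.373
vertex 0.237 3.058 -1.39
vertex 0.742 2.882 -0.965
endloop
endfacet
facet normal 0.318 0.543 0.778
outer loop
vertex 0.813 3.425 -1.373
vertex 0.742 2.882 -0.965
vertex 1.336 2.994 -1.286
endloop
endfacet
facet normal 0.610 0.774 0.170
outer loop
vertex 0.813 3.425 -1.373
vertex 1.336 2.994 -1.286
vertex 1.197 3.24 -1.908
endloop
endfacet
facet normal 0.082 0.959 -0.273
outer loop
vertex 0.813 3.425 -1.373
vertex 1.197 3.24 -1.908
vertex 0.518 3.28 -1.972
endloop
endfacet
facet normal -0.538 0.841 0.061
outer loop
vertex 0.813 3.425 -1.373
vertex 0.518 3.28 -1.972
vertex 0.237 3.058 -1.39
endloop
endfacet
facet normal 0.491 -0.145 0.859
outer loop
vertex 1.336 2.994 -1.286
vertex 0.742 2.882 -0.965
vertex 1.082 2.36 -1.248
endloop
endfacet
facet normal -0.658 -0.077 0.749
outer loop
vertex 0.742 2.882 -0.965
vertex 0.237 3.058 -1.39
vertex 0.403 2.4 -1.312
endloop
endfacet
facet normal -0.891 0.339 -0.301
outer loop
vertex 0.237 3.058 -1.39
vertex 0.518 3.28 -1.972
vertex 0.264 2.646 -1.934
endloop
endfacet
facet normal 0.110 0.528 -0.842
outer loop
vertex 0.518 3.28 -1.972
vertex 1.197 3.24 -1.908
vertex 0.858 2.758 -2.255
endloop
endfacet
facet normal 0.965 0.229 -0.125
outer loop
vertex 1.197 3.24 -1.908
vertex 1.336 2.994 -1.286
vertex 1.363 2.582 -1.83
endloop
endfacet
facet normal -0.082 -0.959 0.273
outer loop
vertex 0.787 2.215 -1.847
vertex 1.082 2.36 -1.248
vertex 0.403 2.4 -1.312
endloop
endfacet
facet normal -0.610 -0.774 -0.170
outer loop
vertex 0.787 2.215 -1.847
vertex 0.403 2.4 -1.312
vertex 0.264 2.646 -1.934
endloop
endfacet
facet normal -0.318 -0.543 -0.778
outer loop
vertex 0.787 2.215 -1.847
vertex 0.264 2.646 -1.934
vertex 0.858 2.758 -2.255
endloop
endfacet
facet normal 0.393 -0.585 -0.710
outer loop
vertex 0.787 2.215 -1.847
vertex 0.858 2.758 -2.255
vertex 1.363 2.582 -1.83
endloop
endfacet
facet normal 0.538 -0.841 -0.061
outer loop
vertex 0.787 2.215 -1.847
vertex 1.363 2.582 -1.83
vertex 1.082 2.36 -1.248
endloop
endfacet
facet normal -0.110 -0.528 0.842
outer loop
vertex 0.403 2.4 -1.312
vertex 1.082 2.36 -1.248
vertex 0.742 2.882 -0.965
endloop
endfacet
facet normal -0.965 -0.229 0.125
outer loop
vertex 0.264 2.646 -1.934
vertex 0.403 2.4 -1.312
vertex 0.237 3.058 -1.39
endloop
endfacet
facet normal -0.491 0.145 -0.859
outer loop
vertex 0.858 2.758 -2.255
vertex 0.264 2.646 -1.934
vertex 0.518 3.28 -1.972
endloop
endfacet
facet normal 0.658 0.077 -0.749
outer loop
vertex 1.363 2.582 -1.83
vertex 0.858 2.758 -2.255
vertex 1.197 3.24 -1.908
endloop
endfacet
facet normal 0.891 -0.339 0.301
outer loop
vertex 1.082 2.36 -1.248
vertex 1.363 2.582 -1.83
vertex 1.336 2.994 -1.286
endloop
endfacet
facet normal 0.207 -0.528 -0.824
outer loop
vertex 3.446 -2.267 0.117
vertex 2.675 -2.703 0.203
vertex 2.71 -1.95 -0.271
endloop
endfacet
facet normal 0.312 0.934 0.172
outer loop
vertex 3.446 -2.267 0.117
vertex 2.71 -1.95 -0.271
vertex 2.445 -2.117 1.117
endloop
endfacet
facet normal 0.207 -0.528 -0.824
outer loop
vertex 2.71 -1.95 -0.271
vertex 2.675 -2.703 0.203
vertex 1.939 -2.387 -0.185
endloop
endfacet
facet normal -0.492 0.870 0.011
outer loop
vertex 2.71 -1.95 -0.271
vertex 1.939 -2.387 -0.185
vertex 2.445 -2.117 1.117
endloop
endfacet
facet normal 0.207 -0.529 -0.823
outer loop
vertex 1.939 -2.387 -0.185
vertex 2.675 -2.703 0.203
vertex 1.904 -3.139 0.289
endloop
endfacet
facet normal -0.921 0.237 0.309
outer loop
vertex 1.939 -2.387 -0.185
vertex 1.904 -3.139 0.289
vertex 2.445 -2.117 1.117
endloop
endfacet
facet normal 0.207 -0.528 -0.824
outer loop
vertex 1.904 -3.139 0.289
vertex 2.675 -2.703 0.203
vertex 2.64 -3.456 0.677
endloop
endfacet
facet normal -0.548 -0.332 0.768
outer loop
vertex 1.904 -3.139 0.289
vertex 2.64 -3.456 0.677
vertex 2.445 -2.117 1.117
endloop
endfacet
facet normal 0.206 -0.528 -0.824
outer loop
vertex 2.64 -3.456 0.677
vertex 2.675 -2.703 0.203
vertex 3.411 -3.019 0.59
endloop
endfacet
facet normal 0.257 -0.268 0.929
outer loop
vertex 2.64 -3.456 0.677
vertex 3.411 -3.019 0.59
vertex 2.445 -2.117 1.117
endloop
endfacet
facet normal 0.207 -0.528 -0.824
outer loop
vertex 3.411 -3.019 0.59
vertex 2.675 -2.703 0.203
vertex 3.446 -2.267 0.117
endloop
endfacet
facet normal 0.685 0.365 0.631
outer loop
vertex 3.411 -3.019 0.59
vertex 3.446 -2.267 0.117
vertex 2.445 -2.117 1.117
endloop
endfacet
facet normal -0.999 -0.036 -0.004
outer loop
vertex -3.367 0.817 0.621
vertex -3.425 2.526 -0.252
vertex -3.344 0.299 -0.394
endloop
endfacet
facet normal 0.031 -0.890 0.455
outer loop
vertex -1.835 0.354 -0.388
vertex -3.367 0.817 0.621
vertex -3.344 0.299 -0.394
endloop
endfacet
facet normal -0.999 -0.036 -0.004
outer loop
vertex -3.344 0.299 -0.394
vertex -3.425 2.526 -0.252
vertex -3.402 2.008 -1.267
endloop
endfacet
facet normal 0.020 -0.454 -0.891
outer loop
vertex -3.402 2.008 -1.267
vertex -1.835 0.354 -0.388
vertex -3.344 0.299 -0.394
endloop
endfacet
facet normal -0.020 0.454 0.891
outer loop
vertex -3.367 0.817 0.621
vertex -1.916 2.581 -0.246
vertex -3.425 2.526 -0.252
endloop
endfacet
facet normal 0.031 -0.890 0.455
outer loop
vertex -1.858 0.872 0.627
vertex -3.367 0.817 0.621
vertex -1.835 0.354 -0.388
endloop
endfacet
facet normal -0.020 0.454 0.891
outer loop
vertex -1.858 0.872 0.627
vertex -1.916 2.581 -0.246
vertex -3.367 0.817 0.621
endloop
endfacet
facet normal -0.031 0.890 -0.455
outer loop
vertex -3.425 2.526 -0.252
vertex -1.916 2.581 -0.246
vertex -3.402 2.008 -1.267
endloop
endfacet
facet normal 0.020 -0.454 -0.891
outer loop
vertex -1.893 2.063 -1.261
vertex -1.835 0.354 -0.388
vertex -3.402 2.008 -1.267
endloop
endfacet
facet normal -0.031 0.890 -0.455
outer loop
vertex -3.402 2.008 -1.267
vertex -1.916 2.581 -0.246
vertex -1.893 2.063 -1.261
endloop
endfacet
facet normal 0.999 0.036 0.004
outer loop
vertex -1.893 2.063 -1.261
vertex -1.858 0.872 0.627
vertex -1.835 0.354 -0.388
endloop
endfacet
facet normal 0.999 0.036 0.004
outer loop
vertex -1.916 2.581 -0.246
vertex -1.858 0.872 0.627
vertex -1.893 2.063 -1.261
endloop
endfacet

endsolid


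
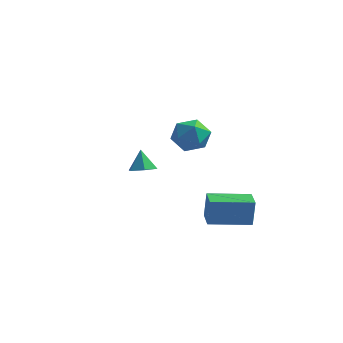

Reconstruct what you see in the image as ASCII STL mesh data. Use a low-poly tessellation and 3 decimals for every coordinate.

solid 
facet normal 0.258 -0.303 -0.917
outer loop
vertex -2.613 3.112 -1.832
vertex -2.98 3.662 -2.117
vertex -2.284 3.742 -1.948
endloop
endfacet
facet normal 0.631 -0.191 0.752
outer loop
vertex -2.613 3.112 -1.832
vertex -2.284 3.742 -1.948
vertex -3.28 4.018 -1.043
endloop
endfacet
facet normal 0.258 -0.303 -0.917
outer loop
vertex -2.284 3.742 -1.948
vertex -2.98 3.662 -2.117
vertex -2.651 4.292 -2.233
endloop
endfacet
facet normal 0.604 0.645 0.468
outer loop
vertex -2.284 3.742 -1.948
vertex -2.651 4.292 -2.233
vertex -3.28 4.018 -1.043
endloop
endfacet
facet normal 0.258 -0.304 -0.917
outer loop
vertex -2.651 4.292 -2.233
vertex -2.98 3.662 -2.117
vertex -3.346 4.212 -2.402
endloop
endfacet
facet normal -0.148 0.978 0.147
outer loop
vertex -2.651 4.292 -2.233
vertex -3.346 4.212 -2.402
vertex -3.28 4.018 -1.043
endloop
endfacet
facet normal 0.256 -0.305 -0.917
outer loop
vertex -3.346 4.212 -2.402
vertex -2.98 3.662 -2.117
vertex -3.675 3.583 -2.285
endloop
endfacet
facet normal -0.872 0.477 0.110
outer loop
vertex -3.346 4.212 -2.402
vertex -3.675 3.583 -2.285
vertex -3.28 4.018 -1.043
endloop
endfacet
facet normal 0.256 -0.304 -0.917
outer loop
vertex -3.675 3.583 -2.285
vertex -2.98 3.662 -2.117
vertex -3.309 3.032 -2.0
endloop
endfacet
facet normal -0.846 -0.358 0.395
outer loop
vertex -3.675 3.583 -2.285
vertex -3.309 3.032 -2.0
vertex -3.28 4.018 -1.043
endloop
endfacet
facet normal 0.256 -0.304 -0.917
outer loop
vertex -3.309 3.032 -2.0
vertex -2.98 3.662 -2.117
vertex -2.613 3.112 -1.832
endloop
endfacet
facet normal -0.093 -0.692 0.716
outer loop
vertex -3.309 3.032 -2.0
vertex -2.613 3.112 -1.832
vertex -3.28 4.018 -1.043
endloop
endfacet
facet normal -0.966 0.043 0.256
outer loop
vertex 0.183 0.089 2.006
vertex 0.431 0.185 2.925
vertex 0.32 0.961 2.375
endloop
endfacet
facet normal -0.864 0.305 -0.401
outer loop
vertex 0.183 0.089 2.006
vertex 0.32 0.961 2.375
vertex 0.652 0.753 1.501
endloop
endfacet
facet normal -0.567 -0.206 -0.798
outer loop
vertex 0.183 0.089 2.006
vertex 0.652 0.753 1.501
vertex 0.967 -0.15 1.511
endloop
endfacet
facet normal -0.484 -0.785 -0.388
outer loop
vertex 0.183 0.089 2.006
vertex 0.967 -0.15 1.511
vertex 0.831 -0.501 2.391
endloop
endfacet
facet normal -0.730 -0.631 0.263
outer loop
vertex 0.183 0.089 2.006
vertex 0.831 -0.501 2.391
vertex 0.431 0.185 2.925
endloop
endfacet
facet normal -0.400 0.846 -0.353
outer loop
vertex 0.652 0.753 1.501
vertex 0.32 0.961 2.375
vertex 1.189 1.261 2.109
endloop
endfacet
facet normal -0.565 0.422 0.709
outer loop
vertex 0.32 0.961 2.375
vertex 0.431 0.185 2.925
vertex 1.053 0.91 2.989
endloop
endfacet
facet normal -0.184 -0.668 0.721
outer loop
vertex 0.431 0.185 2.925
vertex 0.831 -0.501 2.391
vertex 1.368 0.007 2.999
endloop
endfacet
facet normal 0.215 -0.918 -0.333
outer loop
vertex 0.831 -0.501 2.391
vertex 0.967 -0.15 1.511
vertex 1.7 -0.201 2.125
endloop
endfacet
facet normal 0.082 0.018 -0.996
outer loop
vertex 0.967 -0.15 1.511
vertex 0.652 0.753 1.501
vertex 1.589 0.575 1.575
endloop
endfacet
facet normal 0.484 0.785 0.388
outer loop
vertex 1.837 0.671 2.494
vertex 1.189 1.261 2.109
vertex 1.053 0.91 2.989
endloop
endfacet
facet normal 0.567 0.206 0.798
outer loop
vertex 1.837 0.671 2.494
vertex 1.053 0.91 2.989
vertex 1.368 0.007 2.999
endloop
endfacet
facet normal 0.864 -0.305 0.401
outer loop
vertex 1.837 0.671 2.494
vertex 1.368 0.007 2.999
vertex 1.7 -0.201 2.125
endloop
endfacet
facet normal 0.966 -0.043 -0.256
outer loop
vertex 1.837 0.671 2.494
vertex 1.7 -0.201 2.125
vertex 1.589 0.575 1.575
endloop
endfacet
facet normal 0.730 0.631 -0.263
outer loop
vertex 1.837 0.671 2.494
vertex 1.589 0.575 1.575
vertex 1.189 1.261 2.109
endloop
endfacet
facet normal -0.215 0.918 0.333
outer loop
vertex 1.053 0.91 2.989
vertex 1.189 1.261 2.109
vertex 0.32 0.961 2.375
endloop
endfacet
facet normal -0.082 -0.018 0.996
outer loop
vertex 1.368 0.007 2.999
vertex 1.053 0.91 2.989
vertex 0.431 0.185 2.925
endloop
endfacet
facet normal 0.400 -0.846 0.353
outer loop
vertex 1.7 -0.201 2.125
vertex 1.368 0.007 2.999
vertex 0.831 -0.501 2.391
endloop
endfacet
facet normal 0.565 -0.422 -0.709
outer loop
vertex 1.589 0.575 1.575
vertex 1.7 -0.201 2.125
vertex 0.967 -0.15 1.511
endloop
endfacet
facet normal 0.184 0.668 -0.721
outer loop
vertex 1.189 1.261 2.109
vertex 1.589 0.575 1.575
vertex 0.652 0.753 1.501
endloop
endfacet
facet normal -0.542 0.840 -0.018
outer loop
vertex 0.312 3.511 -2.878
vertex 2.039 4.621 -3.047
vertex 0.229 3.428 -4.273
endloop
endfacet
facet normal -0.838 -0.539 0.082
outer loop
vertex 0.841 2.479 -4.253
vertex 0.312 3.511 -2.878
vertex 0.229 3.428 -4.273
endloop
endfacet
facet normal -0.542 0.840 -0.018
outer loop
vertex 0.229 3.428 -4.273
vertex 2.039 4.621 -3.047
vertex 1.956 4.538 -4.442
endloop
endfacet
facet normal -0.059 -0.059 -0.996
outer loop
vertex 1.956 4.538 -4.442
vertex 0.841 2.479 -4.253
vertex 0.229 3.428 -4.273
endloop
endfacet
facet normal 0.059 0.059 0.996
outer loop
vertex 0.312 3.511 -2.878
vertex 2.651 3.672 -3.027
vertex 2.039 4.621 -3.047
endloop
endfacet
facet normal -0.838 -0.539 0.082
outer loop
vertex 0.924 2.562 -2.858
vertex 0.312 3.511 -2.878
vertex 0.841 2.479 -4.253
endloop
endfacet
facet normal 0.059 0.059 0.996
outer loop
vertex 0.924 2.562 -2.858
vertex 2.651 3.672 -3.027
vertex 0.312 3.511 -2.878
endloop
endfacet
facet normal 0.838 0.539 -0.082
outer loop
vertex 2.039 4.621 -3.047
vertex 2.651 3.672 -3.027
vertex 1.956 4.538 -4.442
endloop
endfacet
facet normal -0.059 -0.059 -0.996
outer loop
vertex 2.568 3.589 -4.422
vertex 0.841 2.479 -4.253
vertex 1.956 4.538 -4.442
endloop
endfacet
facet normal 0.838 0.539 -0.082
outer loop
vertex 1.956 4.538 -4.442
vertex 2.651 3.672 -3.027
vertex 2.568 3.589 -4.422
endloop
endfacet
facet normal 0.542 -0.840 0.018
outer loop
vertex 2.568 3.589 -4.422
vertex 0.924 2.562 -2.858
vertex 0.841 2.479 -4.253
endloop
endfacet
facet normal 0.542 -0.840 0.018
outer loop
vertex 2.651 3.672 -3.027
vertex 0.924 2.562 -2.858
vertex 2.568 3.589 -4.422
endloop
endfacet

endsolid


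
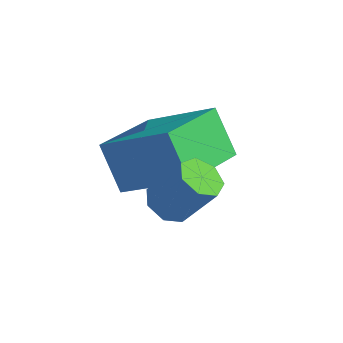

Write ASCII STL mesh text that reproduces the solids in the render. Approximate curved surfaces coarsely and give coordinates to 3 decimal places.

solid 
facet normal -0.830 -0.156 -0.535
outer loop
vertex -0.554 -1.92 1.02
vertex -0.634 0.067 0.564
vertex 0.258 -2.161 -0.169
endloop
endfacet
facet normal 0.039 -0.974 0.224
outer loop
vertex 2.034 -1.827 0.976
vertex -0.554 -1.92 1.02
vertex 0.258 -2.161 -0.169
endloop
endfacet
facet normal -0.830 -0.156 -0.535
outer loop
vertex 0.258 -2.161 -0.169
vertex -0.634 0.067 0.564
vertex 0.178 -0.174 -0.626
endloop
endfacet
facet normal 0.556 -0.165 -0.815
outer loop
vertex 0.178 -0.174 -0.626
vertex 2.034 -1.827 0.976
vertex 0.258 -2.161 -0.169
endloop
endfacet
facet normal -0.556 0.165 0.815
outer loop
vertex -0.554 -1.92 1.02
vertex 1.142 0.401 1.709
vertex -0.634 0.067 0.564
endloop
endfacet
facet normal 0.039 -0.974 0.224
outer loop
vertex 1.222 -1.586 2.166
vertex -0.554 -1.92 1.02
vertex 2.034 -1.827 0.976
endloop
endfacet
facet normal -0.556 0.165 0.814
outer loop
vertex 1.222 -1.586 2.166
vertex 1.142 0.401 1.709
vertex -0.554 -1.92 1.02
endloop
endfacet
facet normal -0.039 0.974 -0.224
outer loop
vertex -0.634 0.067 0.564
vertex 1.142 0.401 1.709
vertex 0.178 -0.174 -0.626
endloop
endfacet
facet normal 0.556 -0.165 -0.814
outer loop
vertex 1.954 0.16 0.52
vertex 2.034 -1.827 0.976
vertex 0.178 -0.174 -0.626
endloop
endfacet
facet normal -0.039 0.974 -0.224
outer loop
vertex 0.178 -0.174 -0.626
vertex 1.142 0.401 1.709
vertex 1.954 0.16 0.52
endloop
endfacet
facet normal 0.830 0.156 0.535
outer loop
vertex 1.954 0.16 0.52
vertex 1.222 -1.586 2.166
vertex 2.034 -1.827 0.976
endloop
endfacet
facet normal 0.830 0.157 0.535
outer loop
vertex 1.142 0.401 1.709
vertex 1.222 -1.586 2.166
vertex 1.954 0.16 0.52
endloop
endfacet
facet normal -0.530 -0.216 -0.820
outer loop
vertex 2.379 -2.283 0.46
vertex 2.029 -2.661 0.786
vertex 1.949 -2.066 0.681
endloop
endfacet
facet normal 0.246 0.886 -0.393
outer loop
vertex 2.379 -2.283 0.46
vertex 1.949 -2.066 0.681
vertex 3.121 -1.98 1.608
endloop
endfacet
facet normal 0.246 0.886 -0.393
outer loop
vertex 3.121 -1.98 1.608
vertex 1.949 -2.066 0.681
vertex 2.691 -1.763 1.828
endloop
endfacet
facet normal 0.529 0.217 0.820
outer loop
vertex 3.121 -1.98 1.608
vertex 2.691 -1.763 1.828
vertex 2.771 -2.359 1.934
endloop
endfacet
facet normal -0.531 -0.216 -0.820
outer loop
vertex 1.949 -2.066 0.681
vertex 2.029 -2.661 0.786
vertex 1.58 -2.298 0.981
endloop
endfacet
facet normal -0.482 0.872 0.081
outer loop
vertex 1.949 -2.066 0.681
vertex 1.58 -2.298 0.981
vertex 2.691 -1.763 1.828
endloop
endfacet
facet normal -0.482 0.872 0.081
outer loop
vertex 2.691 -1.763 1.828
vertex 1.58 -2.298 0.981
vertex 2.322 -1.995 2.128
endloop
endfacet
facet normal 0.530 0.217 0.820
outer loop
vertex 2.691 -1.763 1.828
vertex 2.322 -1.995 2.128
vertex 2.771 -2.359 1.934
endloop
endfacet
facet normal -0.530 -0.215 -0.820
outer loop
vertex 1.58 -2.298 0.981
vertex 2.029 -2.661 0.786
vertex 1.548 -2.803 1.134
endloop
endfacet
facet normal -0.846 0.203 0.493
outer loop
vertex 1.58 -2.298 0.981
vertex 1.548 -2.803 1.134
vertex 2.322 -1.995 2.128
endloop
endfacet
facet normal -0.846 0.203 0.494
outer loop
vertex 2.322 -1.995 2.128
vertex 1.548 -2.803 1.134
vertex 2.291 -2.5 2.282
endloop
endfacet
facet normal 0.530 0.217 0.819
outer loop
vertex 2.322 -1.995 2.128
vertex 2.291 -2.5 2.282
vertex 2.771 -2.359 1.934
endloop
endfacet
facet normal -0.529 -0.217 -0.820
outer loop
vertex 1.548 -2.803 1.134
vertex 2.029 -2.661 0.786
vertex 1.879 -3.202 1.026
endloop
endfacet
facet normal -0.573 -0.621 0.535
outer loop
vertex 1.548 -2.803 1.134
vertex 1.879 -3.202 1.026
vertex 2.291 -2.5 2.282
endloop
endfacet
facet normal -0.574 -0.620 0.535
outer loop
vertex 2.291 -2.5 2.282
vertex 1.879 -3.202 1.026
vertex 2.621 -2.899 2.173
endloop
endfacet
facet normal 0.531 0.215 0.820
outer loop
vertex 2.291 -2.5 2.282
vertex 2.621 -2.899 2.173
vertex 2.771 -2.359 1.934
endloop
endfacet
facet normal -0.530 -0.217 -0.820
outer loop
vertex 1.879 -3.202 1.026
vertex 2.029 -2.661 0.786
vertex 2.323 -3.194 0.737
endloop
endfacet
facet normal 0.130 -0.976 0.173
outer loop
vertex 1.879 -3.202 1.026
vertex 2.323 -3.194 0.737
vertex 2.621 -2.899 2.173
endloop
endfacet
facet normal 0.130 -0.976 0.174
outer loop
vertex 2.621 -2.899 2.173
vertex 2.323 -3.194 0.737
vertex 3.065 -2.891 1.885
endloop
endfacet
facet normal 0.529 0.216 0.821
outer loop
vertex 2.621 -2.899 2.173
vertex 3.065 -2.891 1.885
vertex 2.771 -2.359 1.934
endloop
endfacet
facet normal -0.530 -0.217 -0.820
outer loop
vertex 2.323 -3.194 0.737
vertex 2.029 -2.661 0.786
vertex 2.545 -2.785 0.485
endloop
endfacet
facet normal 0.737 -0.596 -0.319
outer loop
vertex 2.323 -3.194 0.737
vertex 2.545 -2.785 0.485
vertex 3.065 -2.891 1.885
endloop
endfacet
facet normal 0.737 -0.596 -0.319
outer loop
vertex 3.065 -2.891 1.885
vertex 2.545 -2.785 0.485
vertex 3.287 -2.482 1.633
endloop
endfacet
facet normal 0.530 0.217 0.820
outer loop
vertex 3.065 -2.891 1.885
vertex 3.287 -2.482 1.633
vertex 2.771 -2.359 1.934
endloop
endfacet
facet normal -0.530 -0.216 -0.820
outer loop
vertex 2.545 -2.785 0.485
vertex 2.029 -2.661 0.786
vertex 2.379 -2.283 0.46
endloop
endfacet
facet normal 0.788 0.232 -0.570
outer loop
vertex 2.545 -2.785 0.485
vertex 2.379 -2.283 0.46
vertex 3.287 -2.482 1.633
endloop
endfacet
facet normal 0.788 0.232 -0.570
outer loop
vertex 3.287 -2.482 1.633
vertex 2.379 -2.283 0.46
vertex 3.121 -1.98 1.608
endloop
endfacet
facet normal 0.530 0.216 0.820
outer loop
vertex 3.287 -2.482 1.633
vertex 3.121 -1.98 1.608
vertex 2.771 -2.359 1.934
endloop
endfacet

endsolid


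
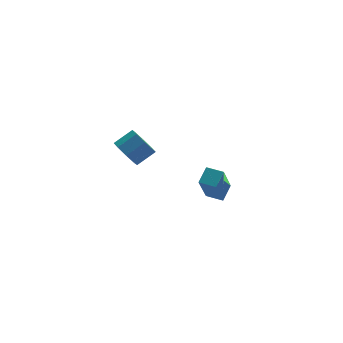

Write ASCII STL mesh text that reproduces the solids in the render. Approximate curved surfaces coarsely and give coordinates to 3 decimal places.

solid 
facet normal -0.782 0.620 0.059
outer loop
vertex 2.438 1.908 -1.575
vertex 3.046 2.847 -3.376
vertex 1.913 1.293 -2.073
endloop
endfacet
facet normal -0.287 -0.443 0.849
outer loop
vertex 2.594 0.753 -2.124
vertex 2.438 1.908 -1.575
vertex 1.913 1.293 -2.073
endloop
endfacet
facet normal -0.783 0.620 0.059
outer loop
vertex 1.913 1.293 -2.073
vertex 3.046 2.847 -3.376
vertex 2.521 2.231 -3.874
endloop
endfacet
facet normal -0.553 -0.648 -0.524
outer loop
vertex 2.521 2.231 -3.874
vertex 2.594 0.753 -2.124
vertex 1.913 1.293 -2.073
endloop
endfacet
facet normal 0.553 0.648 0.524
outer loop
vertex 2.438 1.908 -1.575
vertex 3.727 2.307 -3.427
vertex 3.046 2.847 -3.376
endloop
endfacet
facet normal -0.287 -0.443 0.850
outer loop
vertex 3.119 1.369 -1.626
vertex 2.438 1.908 -1.575
vertex 2.594 0.753 -2.124
endloop
endfacet
facet normal 0.552 0.648 0.524
outer loop
vertex 3.119 1.369 -1.626
vertex 3.727 2.307 -3.427
vertex 2.438 1.908 -1.575
endloop
endfacet
facet normal 0.287 0.442 -0.850
outer loop
vertex 3.046 2.847 -3.376
vertex 3.727 2.307 -3.427
vertex 2.521 2.231 -3.874
endloop
endfacet
facet normal -0.552 -0.648 -0.524
outer loop
vertex 3.202 1.692 -3.925
vertex 2.594 0.753 -2.124
vertex 2.521 2.231 -3.874
endloop
endfacet
facet normal 0.287 0.443 -0.849
outer loop
vertex 2.521 2.231 -3.874
vertex 3.727 2.307 -3.427
vertex 3.202 1.692 -3.925
endloop
endfacet
facet normal 0.783 -0.620 -0.059
outer loop
vertex 3.202 1.692 -3.925
vertex 3.119 1.369 -1.626
vertex 2.594 0.753 -2.124
endloop
endfacet
facet normal 0.782 -0.620 -0.059
outer loop
vertex 3.727 2.307 -3.427
vertex 3.119 1.369 -1.626
vertex 3.202 1.692 -3.925
endloop
endfacet
facet normal -0.825 -0.184 -0.534
outer loop
vertex -1.61 -0.889 1.725
vertex -1.983 -1.087 2.369
vertex -1.878 -0.431 1.981
endloop
endfacet
facet normal 0.336 0.602 -0.725
outer loop
vertex -1.61 -0.889 1.725
vertex -1.878 -0.431 1.981
vertex -0.744 -0.695 2.287
endloop
endfacet
facet normal 0.336 0.600 -0.727
outer loop
vertex -0.744 -0.695 2.287
vertex -1.878 -0.431 1.981
vertex -1.012 -0.236 2.542
endloop
endfacet
facet normal 0.825 0.185 0.534
outer loop
vertex -0.744 -0.695 2.287
vertex -1.012 -0.236 2.542
vertex -1.117 -0.893 2.931
endloop
endfacet
facet normal -0.824 -0.185 -0.536
outer loop
vertex -1.878 -0.431 1.981
vertex -1.983 -1.087 2.369
vertex -2.208 -0.357 2.463
endloop
endfacet
facet normal -0.085 0.974 -0.208
outer loop
vertex -1.878 -0.431 1.981
vertex -2.208 -0.357 2.463
vertex -1.012 -0.236 2.542
endloop
endfacet
facet normal -0.085 0.975 -0.205
outer loop
vertex -1.012 -0.236 2.542
vertex -2.208 -0.357 2.463
vertex -1.342 -0.163 3.025
endloop
endfacet
facet normal 0.824 0.185 0.535
outer loop
vertex -1.012 -0.236 2.542
vertex -1.342 -0.163 3.025
vertex -1.117 -0.893 2.931
endloop
endfacet
facet normal -0.824 -0.185 -0.535
outer loop
vertex -2.208 -0.357 2.463
vertex -1.983 -1.087 2.369
vertex -2.406 -0.711 2.891
endloop
endfacet
facet normal -0.455 0.778 0.433
outer loop
vertex -2.208 -0.357 2.463
vertex -2.406 -0.711 2.891
vertex -1.342 -0.163 3.025
endloop
endfacet
facet normal -0.455 0.778 0.433
outer loop
vertex -1.342 -0.163 3.025
vertex -2.406 -0.711 2.891
vertex -1.54 -0.517 3.453
endloop
endfacet
facet normal 0.824 0.185 0.535
outer loop
vertex -1.342 -0.163 3.025
vertex -1.54 -0.517 3.453
vertex -1.117 -0.893 2.931
endloop
endfacet
facet normal -0.825 -0.185 -0.535
outer loop
vertex -2.406 -0.711 2.891
vertex -1.983 -1.087 2.369
vertex -2.356 -1.285 3.013
endloop
endfacet
facet normal -0.560 0.125 0.819
outer loop
vertex -2.406 -0.711 2.891
vertex -2.356 -1.285 3.013
vertex -1.54 -0.517 3.453
endloop
endfacet
facet normal -0.560 0.125 0.819
outer loop
vertex -1.54 -0.517 3.453
vertex -2.356 -1.285 3.013
vertex -1.49 -1.091 3.575
endloop
endfacet
facet normal 0.825 0.185 0.535
outer loop
vertex -1.54 -0.517 3.453
vertex -1.49 -1.091 3.575
vertex -1.117 -0.893 2.931
endloop
endfacet
facet normal -0.825 -0.185 -0.534
outer loop
vertex -2.356 -1.285 3.013
vertex -1.983 -1.087 2.369
vertex -2.088 -1.744 2.758
endloop
endfacet
facet normal -0.337 -0.600 0.726
outer loop
vertex -2.356 -1.285 3.013
vertex -2.088 -1.744 2.758
vertex -1.49 -1.091 3.575
endloop
endfacet
facet normal -0.335 -0.601 0.726
outer loop
vertex -1.49 -1.091 3.575
vertex -2.088 -1.744 2.758
vertex -1.222 -1.549 3.319
endloop
endfacet
facet normal 0.825 0.184 0.534
outer loop
vertex -1.49 -1.091 3.575
vertex -1.222 -1.549 3.319
vertex -1.117 -0.893 2.931
endloop
endfacet
facet normal -0.824 -0.185 -0.535
outer loop
vertex -2.088 -1.744 2.758
vertex -1.983 -1.087 2.369
vertex -1.758 -1.817 2.275
endloop
endfacet
facet normal 0.086 -0.975 0.206
outer loop
vertex -2.088 -1.744 2.758
vertex -1.758 -1.817 2.275
vertex -1.222 -1.549 3.319
endloop
endfacet
facet normal 0.084 -0.975 0.207
outer loop
vertex -1.222 -1.549 3.319
vertex -1.758 -1.817 2.275
vertex -0.892 -1.623 2.837
endloop
endfacet
facet normal 0.824 0.185 0.536
outer loop
vertex -1.222 -1.549 3.319
vertex -0.892 -1.623 2.837
vertex -1.117 -0.893 2.931
endloop
endfacet
facet normal -0.824 -0.185 -0.535
outer loop
vertex -1.758 -1.817 2.275
vertex -1.983 -1.087 2.369
vertex -1.56 -1.463 1.847
endloop
endfacet
facet normal 0.455 -0.778 -0.433
outer loop
vertex -1.758 -1.817 2.275
vertex -1.56 -1.463 1.847
vertex -0.892 -1.623 2.837
endloop
endfacet
facet normal 0.455 -0.778 -0.433
outer loop
vertex -0.892 -1.623 2.837
vertex -1.56 -1.463 1.847
vertex -0.694 -1.269 2.409
endloop
endfacet
facet normal 0.824 0.185 0.535
outer loop
vertex -0.892 -1.623 2.837
vertex -0.694 -1.269 2.409
vertex -1.117 -0.893 2.931
endloop
endfacet
facet normal -0.825 -0.185 -0.535
outer loop
vertex -1.56 -1.463 1.847
vertex -1.983 -1.087 2.369
vertex -1.61 -0.889 1.725
endloop
endfacet
facet normal 0.560 -0.125 -0.819
outer loop
vertex -1.56 -1.463 1.847
vertex -1.61 -0.889 1.725
vertex -0.694 -1.269 2.409
endloop
endfacet
facet normal 0.560 -0.125 -0.819
outer loop
vertex -0.694 -1.269 2.409
vertex -1.61 -0.889 1.725
vertex -0.744 -0.695 2.287
endloop
endfacet
facet normal 0.825 0.185 0.535
outer loop
vertex -0.694 -1.269 2.409
vertex -0.744 -0.695 2.287
vertex -1.117 -0.893 2.931
endloop
endfacet

endsolid
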